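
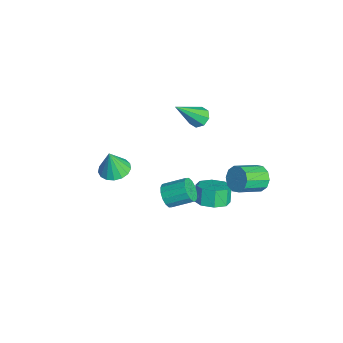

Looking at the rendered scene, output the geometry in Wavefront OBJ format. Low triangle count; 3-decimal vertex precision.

v -0.202 1.959 -4.059
v 0.256 1.26 -3.7
v -0.2 1.421 -2.803
v -0.658 2.121 -3.161
v 0.598 1.863 -3.635
v 0.141 2.024 -2.737
v 0.471 2.523 -3.818
v 0.014 2.684 -2.92
v -0.05 2.853 -4.142
v -0.507 3.014 -3.244
v -0.66 2.659 -4.417
v -1.116 2.82 -3.52
v -1.001 2.056 -4.483
v -1.458 2.217 -3.585
v -0.874 1.396 -4.3
v -1.331 1.557 -3.402
v -0.353 1.066 -3.976
v -0.81 1.227 -3.078
v 1.366 -3.228 1.731
v 1.944 -2.683 1.827
v 1.374 -3.472 3.069
v 1.621 -2.482 1.866
v 1.239 -2.451 1.873
v 0.886 -2.599 1.849
v 0.644 -2.89 1.797
v 0.567 -3.259 1.73
v 0.672 -3.621 1.664
v 0.937 -3.893 1.612
v 1.3 -4.013 1.588
v 1.678 -3.952 1.597
v 1.985 -3.726 1.636
v 2.149 -3.386 1.697
v 2.135 -3.01 1.766
v 0.941 -0.605 -1.616
v 1.149 -0.957 -1.047
v 1.447 0.173 -0.456
v 1.239 0.525 -1.024
v 1.446 -0.928 -1.253
v 1.744 0.203 -0.662
v 1.607 -0.812 -1.556
v 1.905 0.318 -0.965
v 1.59 -0.641 -1.875
v 1.888 0.49 -1.284
v 1.399 -0.46 -2.125
v 1.697 0.67 -1.533
v 1.085 -0.318 -2.237
v 1.383 0.812 -1.646
v 0.733 -0.253 -2.184
v 1.031 0.877 -1.593
v 0.436 -0.283 -1.978
v 0.734 0.848 -1.387
v 0.275 -0.398 -1.675
v 0.573 0.732 -1.084
v 0.292 -0.57 -1.356
v 0.59 0.561 -0.765
v 0.483 -0.75 -1.107
v 0.781 0.38 -0.515
v 0.797 -0.892 -0.994
v 1.095 0.238 -0.403
v -2.719 1.802 0.595
v -2.106 1.925 0.516
v -2.241 0.478 2.245
v -2.318 2.231 0.823
v -2.764 2.286 0.996
v -3.184 2.057 0.934
v -3.332 1.68 0.673
v -3.12 1.374 0.366
v -2.673 1.319 0.193
v -2.253 1.547 0.255
v 1.557 3.84 -0.488
v 2.176 3.819 -0.911
v 2.622 2.578 -0.196
v 2.003 2.6 0.228
v 2.269 4.07 -0.533
v 2.715 2.829 0.182
v 2.091 4.234 -0.138
v 2.537 2.993 0.577
v 1.709 4.247 0.124
v 2.155 3.007 0.839
v 1.268 4.105 0.152
v 1.715 2.864 0.867
v 0.938 3.862 -0.064
v 1.384 2.621 0.651
v 0.845 3.611 -0.442
v 1.291 2.37 0.273
v 1.023 3.447 -0.837
v 1.469 2.206 -0.122
v 1.405 3.433 -1.099
v 1.851 2.193 -0.384
v 1.845 3.576 -1.127
v 2.292 2.335 -0.412
f 2 1 5
f 2 5 3
f 3 5 6
f 3 6 4
f 5 1 7
f 5 7 6
f 6 7 8
f 6 8 4
f 7 1 9
f 7 9 8
f 8 9 10
f 8 10 4
f 9 1 11
f 9 11 10
f 10 11 12
f 10 12 4
f 11 1 13
f 11 13 12
f 12 13 14
f 12 14 4
f 13 1 15
f 13 15 14
f 14 15 16
f 14 16 4
f 15 1 17
f 15 17 16
f 16 17 18
f 16 18 4
f 17 1 2
f 17 2 18
f 18 2 3
f 18 3 4
f 20 19 22
f 20 22 21
f 22 19 23
f 22 23 21
f 23 19 24
f 23 24 21
f 24 19 25
f 24 25 21
f 25 19 26
f 25 26 21
f 26 19 27
f 26 27 21
f 27 19 28
f 27 28 21
f 28 19 29
f 28 29 21
f 29 19 30
f 29 30 21
f 30 19 31
f 30 31 21
f 31 19 32
f 31 32 21
f 32 19 33
f 32 33 21
f 33 19 20
f 33 20 21
f 35 34 38
f 35 38 36
f 36 38 39
f 36 39 37
f 38 34 40
f 38 40 39
f 39 40 41
f 39 41 37
f 40 34 42
f 40 42 41
f 41 42 43
f 41 43 37
f 42 34 44
f 42 44 43
f 43 44 45
f 43 45 37
f 44 34 46
f 44 46 45
f 45 46 47
f 45 47 37
f 46 34 48
f 46 48 47
f 47 48 49
f 47 49 37
f 48 34 50
f 48 50 49
f 49 50 51
f 49 51 37
f 50 34 52
f 50 52 51
f 51 52 53
f 51 53 37
f 52 34 54
f 52 54 53
f 53 54 55
f 53 55 37
f 54 34 56
f 54 56 55
f 55 56 57
f 55 57 37
f 56 34 58
f 56 58 57
f 57 58 59
f 57 59 37
f 58 34 35
f 58 35 59
f 59 35 36
f 59 36 37
f 61 60 63
f 61 63 62
f 63 60 64
f 63 64 62
f 64 60 65
f 64 65 62
f 65 60 66
f 65 66 62
f 66 60 67
f 66 67 62
f 67 60 68
f 67 68 62
f 68 60 69
f 68 69 62
f 69 60 61
f 69 61 62
f 71 70 74
f 71 74 72
f 72 74 75
f 72 75 73
f 74 70 76
f 74 76 75
f 75 76 77
f 75 77 73
f 76 70 78
f 76 78 77
f 77 78 79
f 77 79 73
f 78 70 80
f 78 80 79
f 79 80 81
f 79 81 73
f 80 70 82
f 80 82 81
f 81 82 83
f 81 83 73
f 82 70 84
f 82 84 83
f 83 84 85
f 83 85 73
f 84 70 86
f 84 86 85
f 85 86 87
f 85 87 73
f 86 70 88
f 86 88 87
f 87 88 89
f 87 89 73
f 88 70 90
f 88 90 89
f 89 90 91
f 89 91 73
f 90 70 71
f 90 71 91
f 91 71 72
f 91 72 73



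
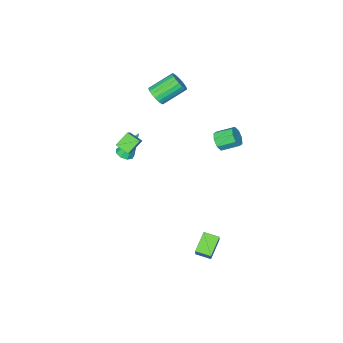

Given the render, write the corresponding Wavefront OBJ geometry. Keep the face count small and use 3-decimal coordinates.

v -2.736 -4.25 2.695
v -2.297 -4.075 3.197
v -3.604 -3.515 4.147
v -4.044 -3.69 3.645
v -2.311 -3.819 3.027
v -3.619 -3.26 3.977
v -2.41 -3.649 2.791
v -3.717 -3.09 3.741
v -2.573 -3.598 2.536
v -3.881 -3.039 3.486
v -2.769 -3.676 2.313
v -4.076 -3.117 3.262
v -2.958 -3.868 2.165
v -4.265 -3.308 3.115
v -3.103 -4.135 2.122
v -4.411 -3.576 3.072
v -3.176 -4.425 2.193
v -4.483 -3.865 3.143
v -3.161 -4.68 2.363
v -4.469 -4.121 3.313
v -3.063 -4.85 2.599
v -4.37 -4.291 3.549
v -2.899 -4.901 2.854
v -4.207 -4.342 3.804
v -2.704 -4.823 3.078
v -4.011 -4.264 4.027
v -2.515 -4.632 3.225
v -3.822 -4.072 4.175
v -2.369 -4.364 3.268
v -3.677 -3.805 4.218
v -0.312 2.638 -3.668
v 0.132 3.12 -2.724
v -0.775 3.402 -3.841
v -0.331 3.884 -2.896
v 0.711 3.096 -4.384
v 1.155 3.578 -3.439
v 0.248 3.86 -4.556
v 0.692 4.342 -3.612
v -3.517 0.243 1.166
v -3.063 0.339 1.635
v -3.769 1.093 2.164
v -4.223 0.997 1.694
v -3.011 0.659 1.248
v -3.717 1.413 1.776
v -3.256 0.735 0.812
v -3.961 1.489 1.341
v -3.654 0.523 0.584
v -4.359 1.277 1.112
v -3.971 0.147 0.696
v -4.677 0.901 1.225
v -4.023 -0.173 1.084
v -4.729 0.581 1.612
v -3.779 -0.249 1.519
v -4.484 0.505 2.048
v -3.381 -0.037 1.748
v -4.086 0.717 2.276
v -0.353 -4.199 -1.094
v -0.07 -4.651 -0.867
v -0.947 -3.641 0.754
v 0.17 -4.336 -0.884
v 0.166 -3.957 -1
v -0.081 -3.691 -1.16
v -0.455 -3.662 -1.289
v -0.781 -3.885 -1.327
v -0.907 -4.254 -1.256
v -0.773 -4.598 -1.109
v -0.443 -4.755 -0.955
v 2.363 -0.349 3.212
v 2.587 -1.099 3.545
v 1.596 -0.288 3.866
v 1.819 -1.037 4.199
v 2.881 0.057 3.781
v 3.104 -0.692 4.114
v 2.113 0.119 4.435
v 2.337 -0.631 4.768
f 2 1 5
f 2 5 3
f 3 5 6
f 3 6 4
f 5 1 7
f 5 7 6
f 6 7 8
f 6 8 4
f 7 1 9
f 7 9 8
f 8 9 10
f 8 10 4
f 9 1 11
f 9 11 10
f 10 11 12
f 10 12 4
f 11 1 13
f 11 13 12
f 12 13 14
f 12 14 4
f 13 1 15
f 13 15 14
f 14 15 16
f 14 16 4
f 15 1 17
f 15 17 16
f 16 17 18
f 16 18 4
f 17 1 19
f 17 19 18
f 18 19 20
f 18 20 4
f 19 1 21
f 19 21 20
f 20 21 22
f 20 22 4
f 21 1 23
f 21 23 22
f 22 23 24
f 22 24 4
f 23 1 25
f 23 25 24
f 24 25 26
f 24 26 4
f 25 1 27
f 25 27 26
f 26 27 28
f 26 28 4
f 27 1 29
f 27 29 28
f 28 29 30
f 28 30 4
f 29 1 2
f 29 2 30
f 30 2 3
f 30 3 4
f 32 34 31
f 35 32 31
f 31 34 33
f 33 35 31
f 32 38 34
f 36 32 35
f 36 38 32
f 34 38 33
f 37 35 33
f 33 38 37
f 37 36 35
f 38 36 37
f 40 39 43
f 40 43 41
f 41 43 44
f 41 44 42
f 43 39 45
f 43 45 44
f 44 45 46
f 44 46 42
f 45 39 47
f 45 47 46
f 46 47 48
f 46 48 42
f 47 39 49
f 47 49 48
f 48 49 50
f 48 50 42
f 49 39 51
f 49 51 50
f 50 51 52
f 50 52 42
f 51 39 53
f 51 53 52
f 52 53 54
f 52 54 42
f 53 39 55
f 53 55 54
f 54 55 56
f 54 56 42
f 55 39 40
f 55 40 56
f 56 40 41
f 56 41 42
f 58 57 60
f 58 60 59
f 60 57 61
f 60 61 59
f 61 57 62
f 61 62 59
f 62 57 63
f 62 63 59
f 63 57 64
f 63 64 59
f 64 57 65
f 64 65 59
f 65 57 66
f 65 66 59
f 66 57 67
f 66 67 59
f 67 57 58
f 67 58 59
f 69 71 68
f 72 69 68
f 68 71 70
f 70 72 68
f 69 75 71
f 73 69 72
f 73 75 69
f 71 75 70
f 74 72 70
f 70 75 74
f 74 73 72
f 75 73 74



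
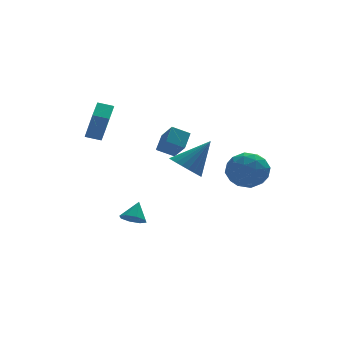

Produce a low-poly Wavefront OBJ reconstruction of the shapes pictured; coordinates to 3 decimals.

v -3.755 0.159 2.98
v -3.579 -0.77 4.72
v -3.239 1.174 3.471
v -3.064 0.245 5.21
v -2.976 -0.125 2.75
v -2.801 -1.054 4.489
v -2.461 0.89 3.24
v -2.285 -0.039 4.98
v 2.425 -3.28 1.069
v 3.093 -2.894 1.973
v 3.827 -4.486 0.547
v 4.495 -4.1 1.451
v 3.519 -4.743 1.666
v 2.652 -3.997 1.988
v 4.268 -3.383 0.532
v 3.401 -2.637 0.854
v 4.232 -2.957 1.64
v 3.769 -3.798 2.341
v 3.151 -3.582 0.179
v 2.688 -4.423 0.88
v 2.635 -2.981 1.567
v 4.285 -4.399 0.953
v 3.711 -4.777 1.08
v 4.104 -4.55 1.611
v 2.377 -3.629 1.576
v 2.769 -3.402 2.107
v 3.02 -4.489 1.927
v 4.151 -3.978 0.413
v 4.543 -3.751 0.944
v 2.816 -2.83 0.909
v 3.209 -2.603 1.44
v 3.9 -2.891 0.593
v 3.698 -2.791 1.902
v 4.522 -3.501 1.596
v 4.388 -3.079 1.056
v 3.879 -2.641 1.245
v 3.426 -3.285 2.315
v 4.25 -3.995 2.008
v 3.677 -4.372 2.134
v 3.167 -3.934 2.324
v 4.095 -3.323 2.119
v 2.67 -3.385 0.512
v 3.494 -4.095 0.205
v 3.753 -3.446 0.196
v 3.243 -3.008 0.386
v 2.398 -3.879 0.924
v 3.222 -4.589 0.618
v 3.041 -4.739 1.275
v 2.532 -4.301 1.464
v 2.825 -4.057 0.401
v 1.502 0.274 0.283
v 2.144 -0.369 -0.201
v 2.898 0.426 1.937
v 2.27 -0.013 -0.34
v 2.279 0.386 -0.384
v 2.169 0.768 -0.326
v 1.958 1.076 -0.176
v 1.678 1.261 0.044
v 1.37 1.296 0.301
v 1.083 1.175 0.554
v 0.859 0.918 0.767
v 0.733 0.562 0.906
v 0.724 0.163 0.95
v 0.834 -0.22 0.892
v 1.045 -0.527 0.742
v 1.326 -0.712 0.522
v 1.633 -0.747 0.265
v 1.921 -0.627 0.012
v -0.968 -4.612 3.931
v -0.463 -3.88 4.595
v -1.207 -3.694 3.101
v -0.702 -2.962 3.766
v -0.098 -4.798 3.474
v 0.407 -4.066 4.139
v -0.337 -3.88 2.645
v 0.168 -3.148 3.309
v -1.643 -1.059 -2.489
v -1.189 -0.733 -2.943
v -1.157 -0.461 -1.571
v -1.658 -0.453 -2.877
v -2.119 -0.527 -2.584
v -2.301 -0.914 -2.236
v -2.098 -1.385 -2.036
v -1.628 -1.666 -2.102
v -1.168 -1.591 -2.395
v -0.986 -1.205 -2.743
f 2 4 1
f 5 2 1
f 1 4 3
f 3 5 1
f 2 8 4
f 6 2 5
f 6 8 2
f 4 8 3
f 7 5 3
f 3 8 7
f 7 6 5
f 8 6 7
f 9 46 25
f 46 20 49
f 25 49 14
f 46 49 25
f 9 25 21
f 25 14 26
f 21 26 10
f 25 26 21
f 9 21 30
f 21 10 31
f 30 31 16
f 21 31 30
f 9 30 42
f 30 16 45
f 42 45 19
f 30 45 42
f 9 42 46
f 42 19 50
f 46 50 20
f 42 50 46
f 10 26 37
f 26 14 40
f 37 40 18
f 26 40 37
f 14 49 27
f 49 20 48
f 27 48 13
f 49 48 27
f 20 50 47
f 50 19 43
f 47 43 11
f 50 43 47
f 19 45 44
f 45 16 32
f 44 32 15
f 45 32 44
f 16 31 36
f 31 10 33
f 36 33 17
f 31 33 36
f 12 38 24
f 38 18 39
f 24 39 13
f 38 39 24
f 12 24 22
f 24 13 23
f 22 23 11
f 24 23 22
f 12 22 29
f 22 11 28
f 29 28 15
f 22 28 29
f 12 29 34
f 29 15 35
f 34 35 17
f 29 35 34
f 12 34 38
f 34 17 41
f 38 41 18
f 34 41 38
f 13 39 27
f 39 18 40
f 27 40 14
f 39 40 27
f 11 23 47
f 23 13 48
f 47 48 20
f 23 48 47
f 15 28 44
f 28 11 43
f 44 43 19
f 28 43 44
f 17 35 36
f 35 15 32
f 36 32 16
f 35 32 36
f 18 41 37
f 41 17 33
f 37 33 10
f 41 33 37
f 52 51 54
f 52 54 53
f 54 51 55
f 54 55 53
f 55 51 56
f 55 56 53
f 56 51 57
f 56 57 53
f 57 51 58
f 57 58 53
f 58 51 59
f 58 59 53
f 59 51 60
f 59 60 53
f 60 51 61
f 60 61 53
f 61 51 62
f 61 62 53
f 62 51 63
f 62 63 53
f 63 51 64
f 63 64 53
f 64 51 65
f 64 65 53
f 65 51 66
f 65 66 53
f 66 51 67
f 66 67 53
f 67 51 68
f 67 68 53
f 68 51 52
f 68 52 53
f 70 72 69
f 73 70 69
f 69 72 71
f 71 73 69
f 70 76 72
f 74 70 73
f 74 76 70
f 72 76 71
f 75 73 71
f 71 76 75
f 75 74 73
f 76 74 75
f 78 77 80
f 78 80 79
f 80 77 81
f 80 81 79
f 81 77 82
f 81 82 79
f 82 77 83
f 82 83 79
f 83 77 84
f 83 84 79
f 84 77 85
f 84 85 79
f 85 77 86
f 85 86 79
f 86 77 78
f 86 78 79



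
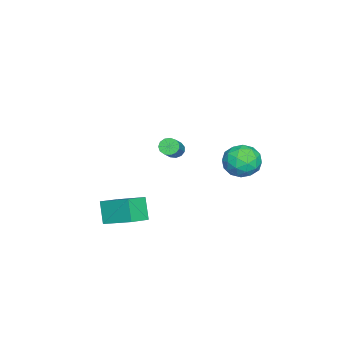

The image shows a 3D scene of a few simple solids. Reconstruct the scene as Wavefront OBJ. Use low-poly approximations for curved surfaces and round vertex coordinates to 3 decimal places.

v -3.949 4.097 -1.541
v -3.42 3.39 -0.715
v -4.5 2.51 -2.545
v -3.971 1.803 -1.719
v -4.966 2.429 -1.433
v -4.626 3.409 -0.812
v -3.294 2.491 -2.448
v -2.954 3.471 -1.827
v -3.016 2.397 -1.275
v -4.049 2.359 -0.647
v -3.871 3.541 -2.613
v -4.904 3.503 -1.985
v -3.636 3.882 -1.04
v -4.284 2.018 -2.22
v -4.868 2.385 -2.052
v -4.558 1.97 -1.566
v -4.345 3.894 -1.097
v -4.034 3.478 -0.611
v -4.943 2.914 -1.033
v -3.886 2.422 -2.649
v -3.575 2.006 -2.163
v -3.362 3.93 -1.694
v -3.052 3.515 -1.208
v -2.977 2.986 -2.227
v -3.088 2.884 -0.883
v -3.412 1.951 -1.473
v -3.014 2.355 -1.902
v -2.814 2.931 -1.537
v -3.695 2.861 -0.514
v -4.019 1.929 -1.105
v -4.604 2.296 -0.937
v -4.404 2.873 -0.572
v -3.458 2.278 -0.844
v -3.901 3.971 -2.155
v -4.225 3.039 -2.746
v -3.516 3.027 -2.688
v -3.316 3.604 -2.323
v -4.508 3.949 -1.787
v -4.832 3.016 -2.377
v -5.106 2.969 -1.723
v -4.906 3.545 -1.358
v -4.462 3.622 -2.416
v 0.583 -3.911 -3.463
v 1.079 -2.097 -2.623
v -0.673 -3.335 -3.965
v -0.177 -1.521 -3.125
v 1.297 -3.499 -4.775
v 1.793 -1.685 -3.935
v 0.041 -2.923 -5.277
v 0.537 -1.109 -4.437
v 2.044 0.845 2.427
v 2.295 0.435 2.14
v 3.647 0.544 3.166
v 3.396 0.955 3.453
v 2.379 0.705 2.001
v 3.731 0.815 3.026
v 2.357 1.02 1.997
v 3.708 1.129 3.022
v 2.235 1.279 2.129
v 3.587 1.389 3.155
v 2.053 1.401 2.357
v 3.405 1.51 3.382
v 1.868 1.346 2.606
v 3.22 1.455 3.632
v 1.739 1.132 2.799
v 3.091 1.241 3.824
v 1.707 0.827 2.874
v 3.058 0.936 3.899
v 1.782 0.528 2.807
v 3.133 0.637 3.832
v 1.94 0.33 2.619
v 3.292 0.439 3.645
v 2.131 0.295 2.371
v 3.483 0.404 3.396
f 1 38 17
f 38 12 41
f 17 41 6
f 38 41 17
f 1 17 13
f 17 6 18
f 13 18 2
f 17 18 13
f 1 13 22
f 13 2 23
f 22 23 8
f 13 23 22
f 1 22 34
f 22 8 37
f 34 37 11
f 22 37 34
f 1 34 38
f 34 11 42
f 38 42 12
f 34 42 38
f 2 18 29
f 18 6 32
f 29 32 10
f 18 32 29
f 6 41 19
f 41 12 40
f 19 40 5
f 41 40 19
f 12 42 39
f 42 11 35
f 39 35 3
f 42 35 39
f 11 37 36
f 37 8 24
f 36 24 7
f 37 24 36
f 8 23 28
f 23 2 25
f 28 25 9
f 23 25 28
f 4 30 16
f 30 10 31
f 16 31 5
f 30 31 16
f 4 16 14
f 16 5 15
f 14 15 3
f 16 15 14
f 4 14 21
f 14 3 20
f 21 20 7
f 14 20 21
f 4 21 26
f 21 7 27
f 26 27 9
f 21 27 26
f 4 26 30
f 26 9 33
f 30 33 10
f 26 33 30
f 5 31 19
f 31 10 32
f 19 32 6
f 31 32 19
f 3 15 39
f 15 5 40
f 39 40 12
f 15 40 39
f 7 20 36
f 20 3 35
f 36 35 11
f 20 35 36
f 9 27 28
f 27 7 24
f 28 24 8
f 27 24 28
f 10 33 29
f 33 9 25
f 29 25 2
f 33 25 29
f 44 46 43
f 47 44 43
f 43 46 45
f 45 47 43
f 44 50 46
f 48 44 47
f 48 50 44
f 46 50 45
f 49 47 45
f 45 50 49
f 49 48 47
f 50 48 49
f 52 51 55
f 52 55 53
f 53 55 56
f 53 56 54
f 55 51 57
f 55 57 56
f 56 57 58
f 56 58 54
f 57 51 59
f 57 59 58
f 58 59 60
f 58 60 54
f 59 51 61
f 59 61 60
f 60 61 62
f 60 62 54
f 61 51 63
f 61 63 62
f 62 63 64
f 62 64 54
f 63 51 65
f 63 65 64
f 64 65 66
f 64 66 54
f 65 51 67
f 65 67 66
f 66 67 68
f 66 68 54
f 67 51 69
f 67 69 68
f 68 69 70
f 68 70 54
f 69 51 71
f 69 71 70
f 70 71 72
f 70 72 54
f 71 51 73
f 71 73 72
f 72 73 74
f 72 74 54
f 73 51 52
f 73 52 74
f 74 52 53
f 74 53 54



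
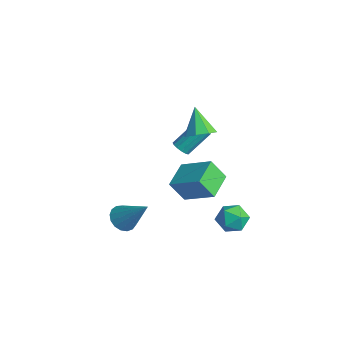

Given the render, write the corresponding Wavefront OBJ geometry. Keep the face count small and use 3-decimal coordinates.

v 1.638 3.815 -2.861
v 2.269 4.342 -2.51
v 2.551 3.418 -3.91
v 3.182 3.945 -3.559
v 2.923 3.208 -3.125
v 2.359 3.453 -2.477
v 2.461 4.307 -3.943
v 1.897 4.552 -3.295
v 2.778 4.646 -3.179
v 3.064 3.966 -2.673
v 1.756 3.794 -3.747
v 2.042 3.114 -3.241
v 1.394 2.675 2.806
v 2.034 2.749 3.297
v 0.426 2.905 4.034
v 1.857 3.291 3.055
v 1.408 3.473 2.668
v 0.951 3.187 2.361
v 0.754 2.601 2.315
v 0.931 2.058 2.557
v 1.38 1.877 2.945
v 1.836 2.163 3.251
v -1.767 3.375 -0.747
v -1.575 3.703 -1.101
v -1.48 4.893 0.052
v -1.673 4.565 0.407
v -1.866 3.734 -1.109
v -1.771 4.924 0.044
v -2.126 3.651 -1.002
v -2.031 4.842 0.151
v -2.272 3.481 -0.814
v -2.177 4.671 0.339
v -2.258 3.277 -0.605
v -2.163 4.467 0.549
v -2.088 3.104 -0.44
v -1.993 4.294 0.713
v -1.816 3.017 -0.373
v -1.722 4.207 0.78
v -1.529 3.044 -0.424
v -1.434 4.234 0.729
v -1.318 3.176 -0.578
v -1.223 4.366 0.575
v -1.249 3.371 -0.785
v -1.154 4.561 0.368
v -1.345 3.568 -0.98
v -1.25 4.758 0.173
v -1.224 2.427 -2.744
v 0.235 3.283 -1.774
v -2.166 3.632 -2.39
v -0.707 4.488 -1.42
v -0.833 3.072 -3.9
v 0.626 3.928 -2.93
v -1.775 4.277 -3.546
v -0.316 5.133 -2.576
v -0.243 -0.628 -3.325
v 0.382 -0.751 -3.774
v 1.003 0.048 -1.775
v 0.286 -0.399 -3.85
v 0.068 -0.099 -3.806
v -0.221 0.08 -3.651
v -0.515 0.097 -3.422
v -0.747 -0.052 -3.17
v -0.863 -0.333 -2.954
v -0.838 -0.682 -2.823
v -0.676 -1.018 -2.806
v -0.415 -1.265 -2.909
v -0.115 -1.365 -3.106
v 0.156 -1.297 -3.354
v 0.335 -1.075 -3.595
f 1 12 6
f 1 6 2
f 1 2 8
f 1 8 11
f 1 11 12
f 2 6 10
f 6 12 5
f 12 11 3
f 11 8 7
f 8 2 9
f 4 10 5
f 4 5 3
f 4 3 7
f 4 7 9
f 4 9 10
f 5 10 6
f 3 5 12
f 7 3 11
f 9 7 8
f 10 9 2
f 14 13 16
f 14 16 15
f 16 13 17
f 16 17 15
f 17 13 18
f 17 18 15
f 18 13 19
f 18 19 15
f 19 13 20
f 19 20 15
f 20 13 21
f 20 21 15
f 21 13 22
f 21 22 15
f 22 13 14
f 22 14 15
f 24 23 27
f 24 27 25
f 25 27 28
f 25 28 26
f 27 23 29
f 27 29 28
f 28 29 30
f 28 30 26
f 29 23 31
f 29 31 30
f 30 31 32
f 30 32 26
f 31 23 33
f 31 33 32
f 32 33 34
f 32 34 26
f 33 23 35
f 33 35 34
f 34 35 36
f 34 36 26
f 35 23 37
f 35 37 36
f 36 37 38
f 36 38 26
f 37 23 39
f 37 39 38
f 38 39 40
f 38 40 26
f 39 23 41
f 39 41 40
f 40 41 42
f 40 42 26
f 41 23 43
f 41 43 42
f 42 43 44
f 42 44 26
f 43 23 45
f 43 45 44
f 44 45 46
f 44 46 26
f 45 23 24
f 45 24 46
f 46 24 25
f 46 25 26
f 48 50 47
f 51 48 47
f 47 50 49
f 49 51 47
f 48 54 50
f 52 48 51
f 52 54 48
f 50 54 49
f 53 51 49
f 49 54 53
f 53 52 51
f 54 52 53
f 56 55 58
f 56 58 57
f 58 55 59
f 58 59 57
f 59 55 60
f 59 60 57
f 60 55 61
f 60 61 57
f 61 55 62
f 61 62 57
f 62 55 63
f 62 63 57
f 63 55 64
f 63 64 57
f 64 55 65
f 64 65 57
f 65 55 66
f 65 66 57
f 66 55 67
f 66 67 57
f 67 55 68
f 67 68 57
f 68 55 69
f 68 69 57
f 69 55 56
f 69 56 57



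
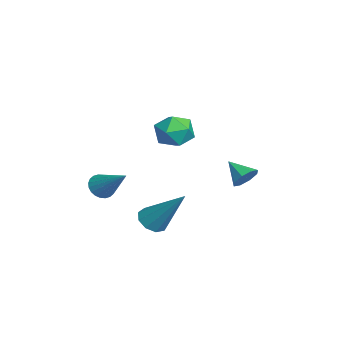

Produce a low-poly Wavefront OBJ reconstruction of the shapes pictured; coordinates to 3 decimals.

v -1.792 3.4 -2.653
v -1.346 3.175 -2.321
v -2.508 2.84 -2.067
v -1.512 3.568 -2.149
v -1.843 3.861 -2.273
v -2.144 3.885 -2.619
v -2.239 3.624 -2.984
v -2.073 3.232 -3.156
v -1.742 2.938 -3.032
v -1.441 2.915 -2.686
v -2.768 1.121 -0.395
v -2.342 1.355 0.317
v -1.838 0.105 -0.617
v -1.412 0.339 0.095
v -2.192 -0.023 0.159
v -2.766 0.605 0.296
v -1.414 0.855 -0.596
v -1.988 1.483 -0.459
v -1.505 1.191 0.192
v -1.986 0.649 0.659
v -2.194 0.811 -0.959
v -2.675 0.269 -0.492
v 0.193 -0.351 -3.615
v 0.753 -0.664 -3.714
v 1.087 0.731 -1.985
v 0.743 -0.291 -3.956
v 0.475 0.054 -4.038
v 0.075 0.21 -3.922
v -0.27 0.104 -3.662
v -0.398 -0.215 -3.38
v -0.25 -0.598 -3.208
v 0.106 -0.864 -3.226
v 0.502 -0.89 -3.426
v -4.194 -1.846 -3.962
v -3.738 -1.95 -4.354
v -3.066 -0.994 -2.878
v -3.82 -1.741 -4.432
v -3.959 -1.548 -4.44
v -4.134 -1.4 -4.374
v -4.318 -1.32 -4.246
v -4.482 -1.32 -4.074
v -4.603 -1.4 -3.885
v -4.662 -1.548 -3.708
v -4.649 -1.741 -3.57
v -4.567 -1.95 -3.491
v -4.428 -2.144 -3.484
v -4.253 -2.291 -3.549
v -4.069 -2.371 -3.678
v -3.905 -2.371 -3.849
v -3.784 -2.291 -4.038
v -3.725 -2.143 -4.215
f 2 1 4
f 2 4 3
f 4 1 5
f 4 5 3
f 5 1 6
f 5 6 3
f 6 1 7
f 6 7 3
f 7 1 8
f 7 8 3
f 8 1 9
f 8 9 3
f 9 1 10
f 9 10 3
f 10 1 2
f 10 2 3
f 11 22 16
f 11 16 12
f 11 12 18
f 11 18 21
f 11 21 22
f 12 16 20
f 16 22 15
f 22 21 13
f 21 18 17
f 18 12 19
f 14 20 15
f 14 15 13
f 14 13 17
f 14 17 19
f 14 19 20
f 15 20 16
f 13 15 22
f 17 13 21
f 19 17 18
f 20 19 12
f 24 23 26
f 24 26 25
f 26 23 27
f 26 27 25
f 27 23 28
f 27 28 25
f 28 23 29
f 28 29 25
f 29 23 30
f 29 30 25
f 30 23 31
f 30 31 25
f 31 23 32
f 31 32 25
f 32 23 33
f 32 33 25
f 33 23 24
f 33 24 25
f 35 34 37
f 35 37 36
f 37 34 38
f 37 38 36
f 38 34 39
f 38 39 36
f 39 34 40
f 39 40 36
f 40 34 41
f 40 41 36
f 41 34 42
f 41 42 36
f 42 34 43
f 42 43 36
f 43 34 44
f 43 44 36
f 44 34 45
f 44 45 36
f 45 34 46
f 45 46 36
f 46 34 47
f 46 47 36
f 47 34 48
f 47 48 36
f 48 34 49
f 48 49 36
f 49 34 50
f 49 50 36
f 50 34 51
f 50 51 36
f 51 34 35
f 51 35 36



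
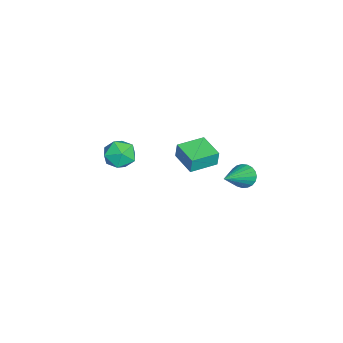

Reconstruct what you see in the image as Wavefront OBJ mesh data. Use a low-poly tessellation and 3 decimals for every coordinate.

v 2.26 3.688 1.362
v 2.519 3.445 0.878
v 3.9 3.012 2.578
v 2.614 3.675 0.878
v 2.648 3.908 0.961
v 2.615 4.103 1.114
v 2.521 4.226 1.309
v 2.382 4.256 1.514
v 2.221 4.187 1.692
v 2.068 4.033 1.814
v 1.947 3.819 1.857
v 1.881 3.582 1.815
v 1.88 3.364 1.694
v 1.945 3.201 1.516
v 2.065 3.123 1.312
v 2.218 3.143 1.116
v 2.379 3.256 0.963
v -2.844 -2.245 -1.338
v -2.262 -1.663 -1.049
v -1.858 -2.817 -2.171
v -1.276 -2.235 -1.882
v -1.572 -2.858 -1.348
v -2.182 -2.505 -0.833
v -1.938 -1.975 -2.387
v -2.548 -1.622 -1.872
v -1.702 -1.496 -1.697
v -1.476 -2.042 -1.055
v -2.644 -2.438 -2.165
v -2.418 -2.984 -1.523
v -1.218 1.573 -0.033
v -1.184 1.652 0.762
v -0.173 2.353 -0.154
v -0.139 2.431 0.641
v -0.401 0.489 0.039
v -0.367 0.567 0.834
v 0.644 1.268 -0.082
v 0.678 1.347 0.713
f 2 1 4
f 2 4 3
f 4 1 5
f 4 5 3
f 5 1 6
f 5 6 3
f 6 1 7
f 6 7 3
f 7 1 8
f 7 8 3
f 8 1 9
f 8 9 3
f 9 1 10
f 9 10 3
f 10 1 11
f 10 11 3
f 11 1 12
f 11 12 3
f 12 1 13
f 12 13 3
f 13 1 14
f 13 14 3
f 14 1 15
f 14 15 3
f 15 1 16
f 15 16 3
f 16 1 17
f 16 17 3
f 17 1 2
f 17 2 3
f 18 29 23
f 18 23 19
f 18 19 25
f 18 25 28
f 18 28 29
f 19 23 27
f 23 29 22
f 29 28 20
f 28 25 24
f 25 19 26
f 21 27 22
f 21 22 20
f 21 20 24
f 21 24 26
f 21 26 27
f 22 27 23
f 20 22 29
f 24 20 28
f 26 24 25
f 27 26 19
f 31 33 30
f 34 31 30
f 30 33 32
f 32 34 30
f 31 37 33
f 35 31 34
f 35 37 31
f 33 37 32
f 36 34 32
f 32 37 36
f 36 35 34
f 37 35 36



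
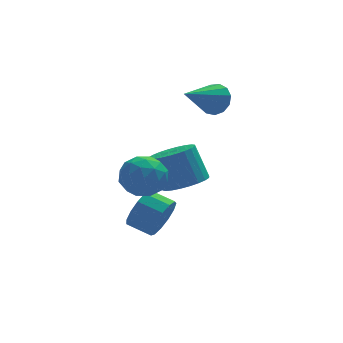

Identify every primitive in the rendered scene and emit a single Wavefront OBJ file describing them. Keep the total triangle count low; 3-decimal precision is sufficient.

v 0.205 2.77 2.777
v 0.772 2.277 3.174
v -1.385 1.75 3.783
v 0.705 2.658 3.455
v 0.48 3.075 3.522
v 0.167 3.396 3.352
v -0.134 3.517 2.999
v -0.327 3.402 2.577
v -0.351 3.086 2.218
v -0.199 2.669 2.036
v 0.082 2.285 2.09
v 0.402 2.055 2.362
v 0.659 2.052 2.766
v -4.681 -1.51 0.878
v -3.693 -1.504 0.459
v -4.147 -2.596 2.121
v -3.159 -2.59 1.702
v -3.546 -1.709 2.176
v -3.876 -1.038 1.407
v -3.964 -3.062 1.173
v -4.294 -2.391 0.404
v -3.25 -2.463 0.641
v -2.992 -1.627 1.261
v -4.848 -2.473 1.319
v -4.59 -1.637 1.939
v -4.234 -1.411 0.559
v -3.606 -2.689 2.021
v -3.834 -2.171 2.299
v -3.253 -2.167 2.053
v -4.341 -1.137 1.117
v -3.761 -1.134 0.87
v -3.675 -1.255 1.88
v -4.079 -2.966 1.71
v -3.499 -2.963 1.463
v -4.587 -1.933 0.527
v -4.006 -1.929 0.281
v -4.165 -2.845 0.7
v -3.393 -1.972 0.42
v -3.079 -2.61 1.151
v -3.552 -2.888 0.84
v -3.746 -2.493 0.388
v -3.241 -1.48 0.785
v -2.928 -2.119 1.516
v -3.155 -1.601 1.794
v -3.349 -1.206 1.342
v -2.981 -2.044 0.892
v -4.912 -1.981 1.064
v -4.599 -2.62 1.795
v -4.491 -2.894 1.238
v -4.685 -2.499 0.786
v -4.761 -1.49 1.429
v -4.447 -2.128 2.16
v -4.094 -1.607 2.192
v -4.288 -1.212 1.74
v -4.859 -2.056 1.688
v -2.789 -0.609 -2.183
v -2.278 -0.436 -1.328
v -3.161 0.263 -0.943
v -3.671 0.089 -1.797
v -2.119 -0.032 -1.696
v -3.001 0.667 -1.31
v -2.171 0.189 -2.217
v -3.054 0.888 -1.832
v -2.42 0.156 -2.728
v -3.303 0.855 -2.343
v -2.786 -0.119 -3.066
v -3.669 0.579 -2.681
v -3.153 -0.551 -3.123
v -4.035 0.148 -2.738
v -3.404 -1.001 -2.882
v -4.286 -0.302 -2.496
v -3.459 -1.327 -2.418
v -4.342 -0.628 -2.033
v -3.302 -1.425 -1.88
v -4.185 -0.726 -1.495
v -2.982 -1.264 -1.438
v -3.865 -0.565 -1.053
v -2.6 -0.895 -1.232
v -3.483 -0.196 -0.847
v -1.327 1.593 -1.517
v -0.405 1.262 -1.112
v -0.872 1.935 0.502
v -1.793 2.267 0.097
v -0.304 1.642 -1.241
v -0.771 2.315 0.373
v -0.359 2.014 -1.413
v -0.826 2.688 0.201
v -0.562 2.322 -1.6
v -1.029 2.996 0.014
v -0.88 2.52 -1.774
v -1.347 3.193 -0.161
v -1.267 2.576 -1.91
v -1.734 3.249 -0.296
v -1.663 2.483 -1.985
v -2.13 3.156 -0.371
v -2.008 2.254 -1.99
v -2.474 2.927 -0.376
v -2.248 1.925 -1.922
v -2.715 2.598 -0.308
v -2.349 1.545 -1.793
v -2.816 2.218 -0.179
v -2.294 1.172 -1.621
v -2.761 1.846 -0.007
v -2.091 0.864 -1.434
v -2.558 1.538 0.18
v -1.773 0.667 -1.259
v -2.24 1.34 0.354
v -1.386 0.611 -1.124
v -1.853 1.284 0.49
v -0.99 0.704 -1.049
v -1.457 1.377 0.565
v -0.646 0.933 -1.044
v -1.112 1.606 0.57
f 2 1 4
f 2 4 3
f 4 1 5
f 4 5 3
f 5 1 6
f 5 6 3
f 6 1 7
f 6 7 3
f 7 1 8
f 7 8 3
f 8 1 9
f 8 9 3
f 9 1 10
f 9 10 3
f 10 1 11
f 10 11 3
f 11 1 12
f 11 12 3
f 12 1 13
f 12 13 3
f 13 1 2
f 13 2 3
f 14 51 30
f 51 25 54
f 30 54 19
f 51 54 30
f 14 30 26
f 30 19 31
f 26 31 15
f 30 31 26
f 14 26 35
f 26 15 36
f 35 36 21
f 26 36 35
f 14 35 47
f 35 21 50
f 47 50 24
f 35 50 47
f 14 47 51
f 47 24 55
f 51 55 25
f 47 55 51
f 15 31 42
f 31 19 45
f 42 45 23
f 31 45 42
f 19 54 32
f 54 25 53
f 32 53 18
f 54 53 32
f 25 55 52
f 55 24 48
f 52 48 16
f 55 48 52
f 24 50 49
f 50 21 37
f 49 37 20
f 50 37 49
f 21 36 41
f 36 15 38
f 41 38 22
f 36 38 41
f 17 43 29
f 43 23 44
f 29 44 18
f 43 44 29
f 17 29 27
f 29 18 28
f 27 28 16
f 29 28 27
f 17 27 34
f 27 16 33
f 34 33 20
f 27 33 34
f 17 34 39
f 34 20 40
f 39 40 22
f 34 40 39
f 17 39 43
f 39 22 46
f 43 46 23
f 39 46 43
f 18 44 32
f 44 23 45
f 32 45 19
f 44 45 32
f 16 28 52
f 28 18 53
f 52 53 25
f 28 53 52
f 20 33 49
f 33 16 48
f 49 48 24
f 33 48 49
f 22 40 41
f 40 20 37
f 41 37 21
f 40 37 41
f 23 46 42
f 46 22 38
f 42 38 15
f 46 38 42
f 57 56 60
f 57 60 58
f 58 60 61
f 58 61 59
f 60 56 62
f 60 62 61
f 61 62 63
f 61 63 59
f 62 56 64
f 62 64 63
f 63 64 65
f 63 65 59
f 64 56 66
f 64 66 65
f 65 66 67
f 65 67 59
f 66 56 68
f 66 68 67
f 67 68 69
f 67 69 59
f 68 56 70
f 68 70 69
f 69 70 71
f 69 71 59
f 70 56 72
f 70 72 71
f 71 72 73
f 71 73 59
f 72 56 74
f 72 74 73
f 73 74 75
f 73 75 59
f 74 56 76
f 74 76 75
f 75 76 77
f 75 77 59
f 76 56 78
f 76 78 77
f 77 78 79
f 77 79 59
f 78 56 57
f 78 57 79
f 79 57 58
f 79 58 59
f 81 80 84
f 81 84 82
f 82 84 85
f 82 85 83
f 84 80 86
f 84 86 85
f 85 86 87
f 85 87 83
f 86 80 88
f 86 88 87
f 87 88 89
f 87 89 83
f 88 80 90
f 88 90 89
f 89 90 91
f 89 91 83
f 90 80 92
f 90 92 91
f 91 92 93
f 91 93 83
f 92 80 94
f 92 94 93
f 93 94 95
f 93 95 83
f 94 80 96
f 94 96 95
f 95 96 97
f 95 97 83
f 96 80 98
f 96 98 97
f 97 98 99
f 97 99 83
f 98 80 100
f 98 100 99
f 99 100 101
f 99 101 83
f 100 80 102
f 100 102 101
f 101 102 103
f 101 103 83
f 102 80 104
f 102 104 103
f 103 104 105
f 103 105 83
f 104 80 106
f 104 106 105
f 105 106 107
f 105 107 83
f 106 80 108
f 106 108 107
f 107 108 109
f 107 109 83
f 108 80 110
f 108 110 109
f 109 110 111
f 109 111 83
f 110 80 112
f 110 112 111
f 111 112 113
f 111 113 83
f 112 80 81
f 112 81 113
f 113 81 82
f 113 82 83



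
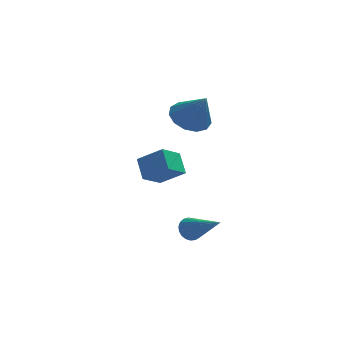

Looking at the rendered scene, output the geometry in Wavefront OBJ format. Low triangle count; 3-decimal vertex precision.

v -0.628 0.744 -2.098
v -0.274 0.666 -2.564
v 0.468 -0.584 -1.042
v -0.163 0.851 -2.446
v -0.133 1.017 -2.268
v -0.189 1.136 -2.061
v -0.32 1.187 -1.86
v -0.505 1.162 -1.701
v -0.71 1.064 -1.61
v -0.902 0.911 -1.603
v -1.046 0.729 -1.682
v -1.118 0.55 -1.834
v -1.105 0.404 -2.03
v -1.01 0.317 -2.239
v -0.848 0.304 -2.423
v -0.649 0.367 -2.551
v -0.446 0.495 -2.601
v -1.817 1.152 0.369
v -2.541 0.449 0.96
v -2.014 1.96 1.089
v -2.738 1.257 1.68
v -0.822 0.743 1.1
v -1.546 0.04 1.691
v -1.019 1.551 1.82
v -1.743 0.848 2.411
v -0.457 3.945 2.814
v 0.057 4.731 3.014
v 0.157 3.195 4.186
v -0.42 4.794 3.261
v -0.909 4.587 3.366
v -1.254 4.176 3.296
v -1.346 3.692 3.073
v -1.155 3.289 2.767
v -0.743 3.093 2.476
v -0.24 3.168 2.293
v 0.194 3.49 2.274
v 0.422 3.956 2.427
v 0.371 4.419 2.703
f 2 1 4
f 2 4 3
f 4 1 5
f 4 5 3
f 5 1 6
f 5 6 3
f 6 1 7
f 6 7 3
f 7 1 8
f 7 8 3
f 8 1 9
f 8 9 3
f 9 1 10
f 9 10 3
f 10 1 11
f 10 11 3
f 11 1 12
f 11 12 3
f 12 1 13
f 12 13 3
f 13 1 14
f 13 14 3
f 14 1 15
f 14 15 3
f 15 1 16
f 15 16 3
f 16 1 17
f 16 17 3
f 17 1 2
f 17 2 3
f 19 21 18
f 22 19 18
f 18 21 20
f 20 22 18
f 19 25 21
f 23 19 22
f 23 25 19
f 21 25 20
f 24 22 20
f 20 25 24
f 24 23 22
f 25 23 24
f 27 26 29
f 27 29 28
f 29 26 30
f 29 30 28
f 30 26 31
f 30 31 28
f 31 26 32
f 31 32 28
f 32 26 33
f 32 33 28
f 33 26 34
f 33 34 28
f 34 26 35
f 34 35 28
f 35 26 36
f 35 36 28
f 36 26 37
f 36 37 28
f 37 26 38
f 37 38 28
f 38 26 27
f 38 27 28



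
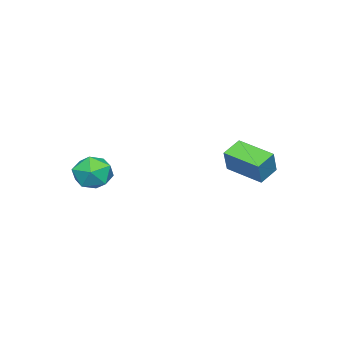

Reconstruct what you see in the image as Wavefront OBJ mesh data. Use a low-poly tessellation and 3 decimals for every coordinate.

v 0.407 -1.603 -0.042
v 1.283 -2.038 -0.188
v -0.303 -2.742 -0.912
v 0.573 -3.177 -1.058
v 0.163 -3.179 -0.158
v 0.602 -2.476 0.379
v 0.378 -2.304 -1.479
v 0.817 -1.601 -0.942
v 1.265 -2.471 -1.076
v 1.132 -3.012 -0.26
v -0.152 -1.768 -0.84
v -0.285 -2.309 -0.024
v -4.815 1.909 -0.717
v -4.21 2.033 0.438
v -4.479 3.66 -1.081
v -3.874 3.784 0.074
v -3.886 1.636 -1.174
v -3.281 1.76 -0.019
v -3.55 3.387 -1.538
v -2.945 3.511 -0.383
f 1 12 6
f 1 6 2
f 1 2 8
f 1 8 11
f 1 11 12
f 2 6 10
f 6 12 5
f 12 11 3
f 11 8 7
f 8 2 9
f 4 10 5
f 4 5 3
f 4 3 7
f 4 7 9
f 4 9 10
f 5 10 6
f 3 5 12
f 7 3 11
f 9 7 8
f 10 9 2
f 14 16 13
f 17 14 13
f 13 16 15
f 15 17 13
f 14 20 16
f 18 14 17
f 18 20 14
f 16 20 15
f 19 17 15
f 15 20 19
f 19 18 17
f 20 18 19



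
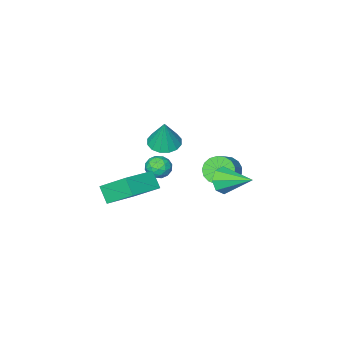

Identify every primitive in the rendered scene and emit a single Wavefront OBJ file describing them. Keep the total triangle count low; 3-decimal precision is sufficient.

v -0.493 -2.934 -1.807
v -0.191 -2.701 -1.154
v -0.329 -4.099 -1.466
v -0.027 -3.866 -0.813
v -0.765 -3.762 -0.946
v -0.866 -3.042 -1.157
v 0.346 -3.758 -1.463
v 0.245 -3.038 -1.674
v 0.328 -3.209 -0.941
v -0.358 -3.212 -0.622
v -0.162 -3.588 -1.998
v -0.848 -3.591 -1.679
v -0.356 -2.715 -1.511
v -0.164 -4.085 -1.109
v -0.597 -4.024 -1.188
v -0.42 -3.887 -0.804
v -0.753 -2.916 -1.513
v -0.575 -2.779 -1.129
v -0.913 -3.403 -1.006
v 0.055 -4.021 -1.491
v 0.233 -3.884 -1.107
v -0.1 -2.913 -1.816
v 0.077 -2.776 -1.432
v 0.393 -3.397 -1.614
v 0.127 -2.877 -1.001
v 0.223 -3.561 -0.801
v 0.442 -3.498 -1.183
v 0.382 -3.075 -1.307
v -0.277 -2.878 -0.814
v -0.181 -3.563 -0.613
v -0.614 -3.503 -0.692
v -0.674 -3.079 -0.816
v 0.028 -3.177 -0.689
v -0.339 -3.237 -2.007
v -0.243 -3.922 -1.806
v 0.154 -3.721 -1.804
v 0.094 -3.297 -1.928
v -0.743 -3.239 -1.819
v -0.647 -3.923 -1.619
v -0.902 -3.725 -1.313
v -0.962 -3.302 -1.437
v -0.548 -3.623 -1.931
v 0.482 -1.882 1.838
v 1.295 -2.213 1.779
v 0.758 -1.498 3.502
v 1.339 -1.773 1.67
v 1.153 -1.362 1.606
v 0.787 -1.09 1.605
v 0.34 -1.031 1.665
v -0.07 -1.199 1.772
v -0.332 -1.55 1.897
v -0.375 -1.991 2.006
v -0.19 -2.402 2.07
v 0.176 -2.673 2.071
v 0.623 -2.733 2.011
v 1.033 -2.565 1.904
v -0.993 1.032 -0.014
v -0.712 1.439 -0.693
v -1.467 2.708 0.794
v -1.334 1.285 -0.739
v -1.757 0.983 -0.36
v -1.733 0.71 0.221
v -1.275 0.625 0.665
v -0.653 0.779 0.711
v -0.23 1.081 0.332
v -0.254 1.354 -0.249
v -2.877 -1.148 -1.393
v -2.337 -1.821 -1.506
v -1.344 -1.166 -0.66
v -1.883 -0.492 -0.547
v -2.241 -1.563 -1.818
v -1.248 -0.908 -0.972
v -2.291 -1.209 -2.033
v -1.297 -0.554 -1.188
v -2.475 -0.842 -2.101
v -1.481 -0.187 -1.256
v -2.751 -0.545 -2.008
v -1.757 0.11 -1.162
v -3.056 -0.386 -1.773
v -2.062 0.269 -0.927
v -3.32 -0.401 -1.451
v -2.326 0.254 -0.605
v -3.482 -0.587 -1.116
v -2.488 0.068 -0.27
v -3.506 -0.902 -0.844
v -2.512 -0.247 0.002
v -3.385 -1.273 -0.698
v -2.392 -0.618 0.147
v -3.149 -1.615 -0.711
v -2.155 -0.96 0.134
v -2.85 -1.85 -0.881
v -1.856 -1.195 -0.035
v -2.557 -1.924 -1.167
v -1.563 -1.269 -0.322
v 2.897 -1.147 -0.768
v 2.81 -1.878 0.036
v 2.282 0.184 0.378
v 2.194 -0.548 1.181
v 4.806 -0.752 -0.201
v 4.718 -1.484 0.602
v 4.19 0.578 0.944
v 4.103 -0.153 1.748
f 1 38 17
f 38 12 41
f 17 41 6
f 38 41 17
f 1 17 13
f 17 6 18
f 13 18 2
f 17 18 13
f 1 13 22
f 13 2 23
f 22 23 8
f 13 23 22
f 1 22 34
f 22 8 37
f 34 37 11
f 22 37 34
f 1 34 38
f 34 11 42
f 38 42 12
f 34 42 38
f 2 18 29
f 18 6 32
f 29 32 10
f 18 32 29
f 6 41 19
f 41 12 40
f 19 40 5
f 41 40 19
f 12 42 39
f 42 11 35
f 39 35 3
f 42 35 39
f 11 37 36
f 37 8 24
f 36 24 7
f 37 24 36
f 8 23 28
f 23 2 25
f 28 25 9
f 23 25 28
f 4 30 16
f 30 10 31
f 16 31 5
f 30 31 16
f 4 16 14
f 16 5 15
f 14 15 3
f 16 15 14
f 4 14 21
f 14 3 20
f 21 20 7
f 14 20 21
f 4 21 26
f 21 7 27
f 26 27 9
f 21 27 26
f 4 26 30
f 26 9 33
f 30 33 10
f 26 33 30
f 5 31 19
f 31 10 32
f 19 32 6
f 31 32 19
f 3 15 39
f 15 5 40
f 39 40 12
f 15 40 39
f 7 20 36
f 20 3 35
f 36 35 11
f 20 35 36
f 9 27 28
f 27 7 24
f 28 24 8
f 27 24 28
f 10 33 29
f 33 9 25
f 29 25 2
f 33 25 29
f 44 43 46
f 44 46 45
f 46 43 47
f 46 47 45
f 47 43 48
f 47 48 45
f 48 43 49
f 48 49 45
f 49 43 50
f 49 50 45
f 50 43 51
f 50 51 45
f 51 43 52
f 51 52 45
f 52 43 53
f 52 53 45
f 53 43 54
f 53 54 45
f 54 43 55
f 54 55 45
f 55 43 56
f 55 56 45
f 56 43 44
f 56 44 45
f 58 57 60
f 58 60 59
f 60 57 61
f 60 61 59
f 61 57 62
f 61 62 59
f 62 57 63
f 62 63 59
f 63 57 64
f 63 64 59
f 64 57 65
f 64 65 59
f 65 57 66
f 65 66 59
f 66 57 58
f 66 58 59
f 68 67 71
f 68 71 69
f 69 71 72
f 69 72 70
f 71 67 73
f 71 73 72
f 72 73 74
f 72 74 70
f 73 67 75
f 73 75 74
f 74 75 76
f 74 76 70
f 75 67 77
f 75 77 76
f 76 77 78
f 76 78 70
f 77 67 79
f 77 79 78
f 78 79 80
f 78 80 70
f 79 67 81
f 79 81 80
f 80 81 82
f 80 82 70
f 81 67 83
f 81 83 82
f 82 83 84
f 82 84 70
f 83 67 85
f 83 85 84
f 84 85 86
f 84 86 70
f 85 67 87
f 85 87 86
f 86 87 88
f 86 88 70
f 87 67 89
f 87 89 88
f 88 89 90
f 88 90 70
f 89 67 91
f 89 91 90
f 90 91 92
f 90 92 70
f 91 67 93
f 91 93 92
f 92 93 94
f 92 94 70
f 93 67 68
f 93 68 94
f 94 68 69
f 94 69 70
f 96 98 95
f 99 96 95
f 95 98 97
f 97 99 95
f 96 102 98
f 100 96 99
f 100 102 96
f 98 102 97
f 101 99 97
f 97 102 101
f 101 100 99
f 102 100 101



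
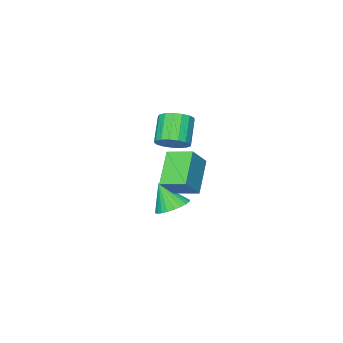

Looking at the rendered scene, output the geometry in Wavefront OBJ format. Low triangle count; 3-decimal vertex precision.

v 0.054 -0.268 -2.338
v -0.793 -0.832 -1.319
v -0.3 0.594 -2.155
v -1.147 0.03 -1.136
v 0.807 -0.11 -1.624
v -0.04 -0.674 -0.605
v 0.453 0.752 -1.441
v -0.394 0.188 -0.422
v 0.16 -0.179 -0.018
v 0.541 0.082 0.366
v -0.04 -0.36 1.242
v -0.42 -0.621 0.858
v 0.335 0.279 0.329
v -0.246 -0.164 1.205
v 0.089 0.371 0.212
v -0.492 -0.072 1.088
v -0.141 0.337 0.043
v -0.721 -0.106 0.919
v -0.301 0.185 -0.14
v -0.882 -0.258 0.736
v -0.356 -0.051 -0.295
v -0.937 -0.493 0.58
v -0.293 -0.315 -0.387
v -0.873 -0.758 0.489
v -0.126 -0.549 -0.394
v -0.706 -0.991 0.482
v 0.107 -0.698 -0.315
v -0.473 -1.14 0.561
v 0.352 -0.727 -0.168
v -0.229 -1.17 0.708
v 0.553 -0.632 0.014
v -0.028 -1.074 0.89
v 0.664 -0.432 0.188
v 0.083 -0.874 1.064
v 0.659 -0.175 0.315
v 0.079 -0.617 1.191
v -1.348 -1.805 -3.975
v -0.715 -1.671 -4.033
v -1.152 -2.295 -2.965
v -0.799 -1.463 -3.916
v -0.967 -1.306 -3.808
v -1.193 -1.226 -3.725
v -1.442 -1.234 -3.68
v -1.677 -1.329 -3.681
v -1.863 -1.496 -3.726
v -1.969 -1.711 -3.809
v -1.981 -1.94 -3.918
v -1.897 -2.148 -4.035
v -1.729 -2.304 -4.143
v -1.503 -2.385 -4.226
v -1.254 -2.377 -4.27
v -1.018 -2.282 -4.27
v -0.833 -2.114 -4.225
v -0.727 -1.9 -4.142
f 2 4 1
f 5 2 1
f 1 4 3
f 3 5 1
f 2 8 4
f 6 2 5
f 6 8 2
f 4 8 3
f 7 5 3
f 3 8 7
f 7 6 5
f 8 6 7
f 10 9 13
f 10 13 11
f 11 13 14
f 11 14 12
f 13 9 15
f 13 15 14
f 14 15 16
f 14 16 12
f 15 9 17
f 15 17 16
f 16 17 18
f 16 18 12
f 17 9 19
f 17 19 18
f 18 19 20
f 18 20 12
f 19 9 21
f 19 21 20
f 20 21 22
f 20 22 12
f 21 9 23
f 21 23 22
f 22 23 24
f 22 24 12
f 23 9 25
f 23 25 24
f 24 25 26
f 24 26 12
f 25 9 27
f 25 27 26
f 26 27 28
f 26 28 12
f 27 9 29
f 27 29 28
f 28 29 30
f 28 30 12
f 29 9 31
f 29 31 30
f 30 31 32
f 30 32 12
f 31 9 33
f 31 33 32
f 32 33 34
f 32 34 12
f 33 9 35
f 33 35 34
f 34 35 36
f 34 36 12
f 35 9 10
f 35 10 36
f 36 10 11
f 36 11 12
f 38 37 40
f 38 40 39
f 40 37 41
f 40 41 39
f 41 37 42
f 41 42 39
f 42 37 43
f 42 43 39
f 43 37 44
f 43 44 39
f 44 37 45
f 44 45 39
f 45 37 46
f 45 46 39
f 46 37 47
f 46 47 39
f 47 37 48
f 47 48 39
f 48 37 49
f 48 49 39
f 49 37 50
f 49 50 39
f 50 37 51
f 50 51 39
f 51 37 52
f 51 52 39
f 52 37 53
f 52 53 39
f 53 37 54
f 53 54 39
f 54 37 38
f 54 38 39



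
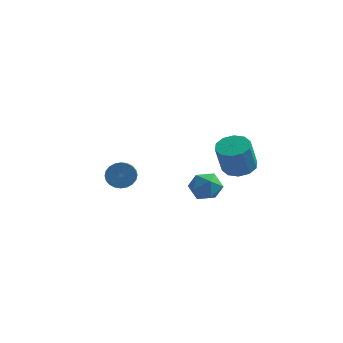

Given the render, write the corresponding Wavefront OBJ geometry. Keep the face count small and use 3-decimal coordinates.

v 2.8 1.474 1.203
v 3.422 1.072 0.549
v 1.558 0.908 0.371
v 2.18 0.506 -0.283
v 2.124 0.142 0.634
v 2.892 0.492 1.148
v 2.088 1.488 -0.228
v 2.856 1.838 0.286
v 2.982 1.081 -0.336
v 3.004 0.249 0.197
v 1.976 1.731 0.723
v 1.998 0.899 1.256
v -3.015 3.501 -0.936
v -2.584 3.266 -1.642
v -2.314 2.404 -1.19
v -2.745 2.639 -0.484
v -2.346 3.43 -1.472
v -2.076 2.568 -1.019
v -2.21 3.605 -1.22
v -1.94 2.743 -0.768
v -2.197 3.764 -0.924
v -1.926 2.902 -0.472
v -2.308 3.883 -0.631
v -2.037 3.021 -0.179
v -2.527 3.944 -0.384
v -2.256 3.082 0.068
v -2.82 3.937 -0.221
v -2.549 3.076 0.231
v -3.143 3.864 -0.167
v -2.872 3.002 0.285
v -3.446 3.736 -0.23
v -3.176 2.874 0.222
v -3.684 3.572 -0.401
v -3.414 2.71 0.052
v -3.82 3.397 -0.652
v -3.55 2.535 -0.2
v -3.834 3.238 -0.948
v -3.563 2.376 -0.496
v -3.723 3.119 -1.241
v -3.452 2.257 -0.789
v -3.504 3.058 -1.488
v -3.233 2.196 -1.036
v -3.211 3.064 -1.651
v -2.94 2.203 -1.199
v -2.888 3.138 -1.705
v -2.617 2.276 -1.253
v 3.989 2.034 1.676
v 4.696 1.414 1.542
v 4.498 0.806 3.309
v 3.791 1.426 3.444
v 4.929 1.915 1.74
v 4.732 1.307 3.508
v 4.803 2.461 1.914
v 4.606 1.853 3.682
v 4.366 2.845 1.997
v 4.169 2.236 3.765
v 3.785 2.918 1.958
v 3.588 2.31 3.725
v 3.282 2.654 1.811
v 3.084 2.046 3.578
v 3.048 2.153 1.612
v 2.851 1.545 3.38
v 3.174 1.607 1.438
v 2.977 0.999 3.206
v 3.611 1.224 1.355
v 3.414 0.615 3.123
v 4.192 1.15 1.395
v 3.995 0.542 3.162
f 1 12 6
f 1 6 2
f 1 2 8
f 1 8 11
f 1 11 12
f 2 6 10
f 6 12 5
f 12 11 3
f 11 8 7
f 8 2 9
f 4 10 5
f 4 5 3
f 4 3 7
f 4 7 9
f 4 9 10
f 5 10 6
f 3 5 12
f 7 3 11
f 9 7 8
f 10 9 2
f 14 13 17
f 14 17 15
f 15 17 18
f 15 18 16
f 17 13 19
f 17 19 18
f 18 19 20
f 18 20 16
f 19 13 21
f 19 21 20
f 20 21 22
f 20 22 16
f 21 13 23
f 21 23 22
f 22 23 24
f 22 24 16
f 23 13 25
f 23 25 24
f 24 25 26
f 24 26 16
f 25 13 27
f 25 27 26
f 26 27 28
f 26 28 16
f 27 13 29
f 27 29 28
f 28 29 30
f 28 30 16
f 29 13 31
f 29 31 30
f 30 31 32
f 30 32 16
f 31 13 33
f 31 33 32
f 32 33 34
f 32 34 16
f 33 13 35
f 33 35 34
f 34 35 36
f 34 36 16
f 35 13 37
f 35 37 36
f 36 37 38
f 36 38 16
f 37 13 39
f 37 39 38
f 38 39 40
f 38 40 16
f 39 13 41
f 39 41 40
f 40 41 42
f 40 42 16
f 41 13 43
f 41 43 42
f 42 43 44
f 42 44 16
f 43 13 45
f 43 45 44
f 44 45 46
f 44 46 16
f 45 13 14
f 45 14 46
f 46 14 15
f 46 15 16
f 48 47 51
f 48 51 49
f 49 51 52
f 49 52 50
f 51 47 53
f 51 53 52
f 52 53 54
f 52 54 50
f 53 47 55
f 53 55 54
f 54 55 56
f 54 56 50
f 55 47 57
f 55 57 56
f 56 57 58
f 56 58 50
f 57 47 59
f 57 59 58
f 58 59 60
f 58 60 50
f 59 47 61
f 59 61 60
f 60 61 62
f 60 62 50
f 61 47 63
f 61 63 62
f 62 63 64
f 62 64 50
f 63 47 65
f 63 65 64
f 64 65 66
f 64 66 50
f 65 47 67
f 65 67 66
f 66 67 68
f 66 68 50
f 67 47 48
f 67 48 68
f 68 48 49
f 68 49 50



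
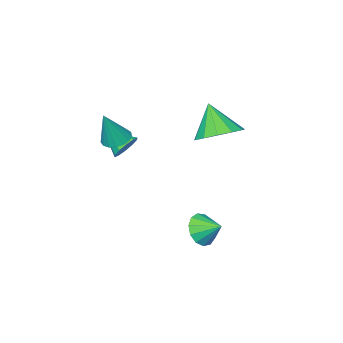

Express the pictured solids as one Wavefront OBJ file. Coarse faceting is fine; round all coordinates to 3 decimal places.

v 1.97 -2.141 0.977
v 2.235 -1.727 1.432
v 2.35 -3.139 1.663
v 1.843 -1.802 1.541
v 1.499 -2.006 1.434
v 1.335 -2.262 1.153
v 1.413 -2.471 0.805
v 1.704 -2.554 0.522
v 2.096 -2.479 0.413
v 2.44 -2.275 0.52
v 2.605 -2.019 0.801
v 2.526 -1.81 1.15
v 2.913 -1.494 2.11
v 3.42 -1.843 1.9
v 3.547 -1.466 3.59
v 3.509 -1.549 1.856
v 3.462 -1.241 1.87
v 3.29 -0.992 1.94
v 3.031 -0.858 2.048
v 2.745 -0.869 2.17
v 2.498 -1.024 2.279
v 2.346 -1.286 2.349
v 2.324 -1.596 2.364
v 2.437 -1.883 2.321
v 2.659 -2.08 2.23
v 2.94 -2.143 2.111
v 3.214 -2.058 1.992
v 1.051 1.617 -2.379
v 1.385 1.338 -1.684
v 0.749 2.443 -1.901
v 1.714 1.582 -1.898
v 1.832 1.837 -2.265
v 1.702 2.022 -2.668
v 1.365 2.079 -2.979
v 0.929 1.99 -3.099
v 0.53 1.782 -2.991
v 0.297 1.522 -2.688
v 0.303 1.292 -2.287
v 0.547 1.166 -1.916
v 0.95 1.183 -1.691
v -0.842 0.317 1.813
v 0.155 0.571 2.071
v -0.978 -0.557 3.207
v -0.193 0.997 2.304
v -0.747 1.207 2.381
v -1.331 1.134 2.278
v -1.759 0.802 2.028
v -1.897 0.316 1.709
v -1.699 -0.17 1.424
v -1.229 -0.502 1.262
v -0.636 -0.573 1.276
v -0.109 -0.362 1.46
v 0.186 0.065 1.756
f 2 1 4
f 2 4 3
f 4 1 5
f 4 5 3
f 5 1 6
f 5 6 3
f 6 1 7
f 6 7 3
f 7 1 8
f 7 8 3
f 8 1 9
f 8 9 3
f 9 1 10
f 9 10 3
f 10 1 11
f 10 11 3
f 11 1 12
f 11 12 3
f 12 1 2
f 12 2 3
f 14 13 16
f 14 16 15
f 16 13 17
f 16 17 15
f 17 13 18
f 17 18 15
f 18 13 19
f 18 19 15
f 19 13 20
f 19 20 15
f 20 13 21
f 20 21 15
f 21 13 22
f 21 22 15
f 22 13 23
f 22 23 15
f 23 13 24
f 23 24 15
f 24 13 25
f 24 25 15
f 25 13 26
f 25 26 15
f 26 13 27
f 26 27 15
f 27 13 14
f 27 14 15
f 29 28 31
f 29 31 30
f 31 28 32
f 31 32 30
f 32 28 33
f 32 33 30
f 33 28 34
f 33 34 30
f 34 28 35
f 34 35 30
f 35 28 36
f 35 36 30
f 36 28 37
f 36 37 30
f 37 28 38
f 37 38 30
f 38 28 39
f 38 39 30
f 39 28 40
f 39 40 30
f 40 28 29
f 40 29 30
f 42 41 44
f 42 44 43
f 44 41 45
f 44 45 43
f 45 41 46
f 45 46 43
f 46 41 47
f 46 47 43
f 47 41 48
f 47 48 43
f 48 41 49
f 48 49 43
f 49 41 50
f 49 50 43
f 50 41 51
f 50 51 43
f 51 41 52
f 51 52 43
f 52 41 53
f 52 53 43
f 53 41 42
f 53 42 43



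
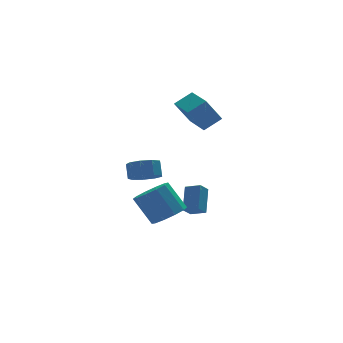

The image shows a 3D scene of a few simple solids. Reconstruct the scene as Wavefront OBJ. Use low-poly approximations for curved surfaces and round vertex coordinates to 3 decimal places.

v 0.705 -0.837 -3.76
v 1.332 0.259 -2.549
v 1.305 -0.557 -4.324
v 1.932 0.54 -3.113
v 1.328 -1.54 -3.447
v 1.955 -0.443 -2.236
v 1.928 -1.259 -4.011
v 2.555 -0.163 -2.8
v -1.359 -3.704 -2.453
v -0.424 -3.886 -1.945
v -1.105 -2.959 -0.358
v -2.041 -2.776 -0.867
v -0.375 -3.303 -2.265
v -1.056 -2.375 -0.678
v -0.701 -2.872 -2.657
v -1.382 -1.945 -1.07
v -1.279 -2.759 -2.971
v -1.96 -1.832 -1.384
v -1.888 -3.007 -3.087
v -2.569 -2.08 -1.501
v -2.295 -3.521 -2.962
v -2.976 -2.594 -1.375
v -2.344 -4.105 -2.642
v -3.025 -3.177 -1.055
v -2.018 -4.535 -2.25
v -2.699 -3.608 -0.663
v -1.44 -4.648 -1.936
v -2.121 -3.721 -0.349
v -0.831 -4.4 -1.819
v -1.512 -3.473 -0.233
v -1.337 -0.436 -0.993
v -0.386 -0.517 -1.09
v -0.251 0.055 -0.244
v -1.203 0.136 -0.147
v -0.6 0.012 -1.414
v -0.465 0.584 -0.568
v -1.16 0.332 -1.541
v -1.025 0.904 -0.695
v -1.802 0.292 -1.412
v -1.667 0.864 -0.566
v -2.227 -0.088 -1.086
v -2.092 0.484 -0.241
v -2.236 -0.632 -0.717
v -2.101 -0.059 0.128
v -1.824 -1.083 -0.477
v -1.69 -0.511 0.368
v -1.185 -1.232 -0.479
v -1.05 -0.66 0.367
v -0.617 -1.009 -0.72
v -0.482 -0.436 0.125
v 0.652 -1.588 3.999
v 1.721 -1.6 4.685
v 0.717 0.36 3.933
v 1.786 0.348 4.619
v 1.574 -1.668 2.561
v 2.643 -1.68 3.247
v 1.639 0.28 2.495
v 2.708 0.268 3.181
f 2 4 1
f 5 2 1
f 1 4 3
f 3 5 1
f 2 8 4
f 6 2 5
f 6 8 2
f 4 8 3
f 7 5 3
f 3 8 7
f 7 6 5
f 8 6 7
f 10 9 13
f 10 13 11
f 11 13 14
f 11 14 12
f 13 9 15
f 13 15 14
f 14 15 16
f 14 16 12
f 15 9 17
f 15 17 16
f 16 17 18
f 16 18 12
f 17 9 19
f 17 19 18
f 18 19 20
f 18 20 12
f 19 9 21
f 19 21 20
f 20 21 22
f 20 22 12
f 21 9 23
f 21 23 22
f 22 23 24
f 22 24 12
f 23 9 25
f 23 25 24
f 24 25 26
f 24 26 12
f 25 9 27
f 25 27 26
f 26 27 28
f 26 28 12
f 27 9 29
f 27 29 28
f 28 29 30
f 28 30 12
f 29 9 10
f 29 10 30
f 30 10 11
f 30 11 12
f 32 31 35
f 32 35 33
f 33 35 36
f 33 36 34
f 35 31 37
f 35 37 36
f 36 37 38
f 36 38 34
f 37 31 39
f 37 39 38
f 38 39 40
f 38 40 34
f 39 31 41
f 39 41 40
f 40 41 42
f 40 42 34
f 41 31 43
f 41 43 42
f 42 43 44
f 42 44 34
f 43 31 45
f 43 45 44
f 44 45 46
f 44 46 34
f 45 31 47
f 45 47 46
f 46 47 48
f 46 48 34
f 47 31 49
f 47 49 48
f 48 49 50
f 48 50 34
f 49 31 32
f 49 32 50
f 50 32 33
f 50 33 34
f 52 54 51
f 55 52 51
f 51 54 53
f 53 55 51
f 52 58 54
f 56 52 55
f 56 58 52
f 54 58 53
f 57 55 53
f 53 58 57
f 57 56 55
f 58 56 57



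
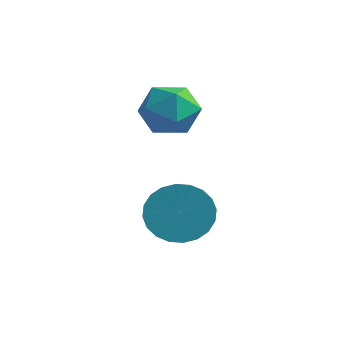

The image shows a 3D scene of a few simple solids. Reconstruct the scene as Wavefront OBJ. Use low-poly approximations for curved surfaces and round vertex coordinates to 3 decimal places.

v -0.565 -0.493 -3.762
v 0.077 -0.338 -4.178
v 0.586 -1.091 -3.674
v -0.055 -1.247 -3.258
v 0.114 -0.153 -3.939
v 0.624 -0.906 -3.435
v 0.049 -0.019 -3.673
v 0.558 -0.773 -3.169
v -0.111 0.042 -3.421
v 0.399 -0.712 -2.917
v -0.339 0.021 -3.221
v 0.171 -0.732 -2.717
v -0.602 -0.077 -3.103
v -0.092 -0.831 -2.599
v -0.859 -0.239 -3.085
v -0.349 -0.993 -2.582
v -1.071 -0.44 -3.171
v -0.561 -1.194 -2.667
v -1.206 -0.649 -3.346
v -0.697 -1.402 -2.842
v -1.244 -0.834 -3.585
v -0.734 -1.587 -3.081
v -1.178 -0.967 -3.851
v -0.669 -1.721 -3.347
v -1.019 -1.028 -4.103
v -0.509 -1.782 -3.599
v -0.791 -1.008 -4.303
v -0.281 -1.761 -3.799
v -0.528 -0.909 -4.421
v -0.018 -1.663 -3.917
v -0.271 -0.747 -4.438
v 0.239 -1.501 -3.935
v -0.059 -0.546 -4.353
v 0.451 -1.3 -3.849
v -2.406 1.371 -2.387
v -1.936 1.883 -1.993
v -2.244 0.497 -1.447
v -1.774 1.009 -1.053
v -2.556 1.156 -1.121
v -2.657 1.696 -1.701
v -1.523 0.684 -1.739
v -1.624 1.224 -2.319
v -1.391 1.458 -1.592
v -2.029 1.75 -1.21
v -2.151 0.63 -2.23
v -2.789 0.922 -1.848
f 2 1 5
f 2 5 3
f 3 5 6
f 3 6 4
f 5 1 7
f 5 7 6
f 6 7 8
f 6 8 4
f 7 1 9
f 7 9 8
f 8 9 10
f 8 10 4
f 9 1 11
f 9 11 10
f 10 11 12
f 10 12 4
f 11 1 13
f 11 13 12
f 12 13 14
f 12 14 4
f 13 1 15
f 13 15 14
f 14 15 16
f 14 16 4
f 15 1 17
f 15 17 16
f 16 17 18
f 16 18 4
f 17 1 19
f 17 19 18
f 18 19 20
f 18 20 4
f 19 1 21
f 19 21 20
f 20 21 22
f 20 22 4
f 21 1 23
f 21 23 22
f 22 23 24
f 22 24 4
f 23 1 25
f 23 25 24
f 24 25 26
f 24 26 4
f 25 1 27
f 25 27 26
f 26 27 28
f 26 28 4
f 27 1 29
f 27 29 28
f 28 29 30
f 28 30 4
f 29 1 31
f 29 31 30
f 30 31 32
f 30 32 4
f 31 1 33
f 31 33 32
f 32 33 34
f 32 34 4
f 33 1 2
f 33 2 34
f 34 2 3
f 34 3 4
f 35 46 40
f 35 40 36
f 35 36 42
f 35 42 45
f 35 45 46
f 36 40 44
f 40 46 39
f 46 45 37
f 45 42 41
f 42 36 43
f 38 44 39
f 38 39 37
f 38 37 41
f 38 41 43
f 38 43 44
f 39 44 40
f 37 39 46
f 41 37 45
f 43 41 42
f 44 43 36



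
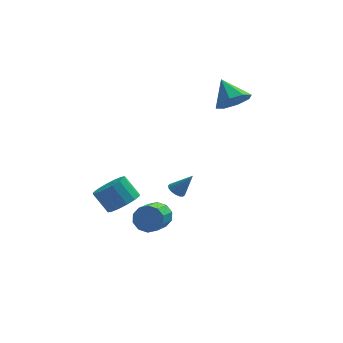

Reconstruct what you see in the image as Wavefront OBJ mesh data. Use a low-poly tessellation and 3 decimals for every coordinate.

v -2.878 1.094 -3.241
v -2.328 0.502 -2.586
v -3.092 1.054 -1.445
v -3.642 1.646 -2.099
v -2.051 0.962 -2.624
v -2.815 1.515 -1.482
v -1.996 1.458 -2.827
v -2.76 2.01 -1.686
v -2.177 1.856 -3.141
v -2.941 2.408 -2
v -2.546 2.049 -3.481
v -3.31 2.602 -2.34
v -3.004 1.987 -3.758
v -3.768 2.54 -2.617
v -3.428 1.686 -3.895
v -4.192 2.238 -2.754
v -3.705 1.225 -3.858
v -4.469 1.778 -2.716
v -3.76 0.73 -3.654
v -4.524 1.282 -2.513
v -3.579 0.332 -3.34
v -4.343 0.884 -2.199
v -3.21 0.138 -3
v -3.974 0.691 -1.859
v -2.752 0.2 -2.723
v -3.516 0.753 -1.582
v -1.371 -2.523 -1.786
v -0.867 -2.403 -1.113
v -1.425 -3.717 -0.46
v -1.929 -3.837 -1.134
v -1.324 -2.162 -1.018
v -1.882 -3.476 -0.366
v -1.799 -2.059 -1.217
v -2.357 -3.373 -0.565
v -2.11 -2.133 -1.634
v -2.669 -3.447 -0.981
v -2.14 -2.356 -2.108
v -2.698 -3.67 -1.456
v -1.875 -2.643 -2.46
v -2.433 -3.957 -1.807
v -1.418 -2.884 -2.554
v -1.976 -4.198 -1.902
v -0.943 -2.987 -2.355
v -1.501 -4.301 -1.703
v -0.631 -2.913 -1.939
v -1.19 -4.227 -1.286
v -0.602 -2.69 -1.464
v -1.16 -4.004 -0.812
v 3.247 3.321 3.09
v 4.219 3.346 3.561
v 2.693 4.539 4.17
v 4.159 3.877 2.93
v 3.565 4.082 2.394
v 2.785 3.841 2.265
v 2.276 3.295 2.619
v 2.336 2.764 3.25
v 2.93 2.559 3.787
v 3.71 2.8 3.916
v 0.072 2.422 -3.254
v 0.392 2.036 -3.524
v 0.948 2.318 -2.066
v 0.513 2.296 -3.591
v 0.517 2.59 -3.568
v 0.401 2.839 -3.46
v 0.197 2.976 -3.298
v -0.041 2.965 -3.123
v -0.249 2.809 -2.984
v -0.37 2.548 -2.917
v -0.374 2.254 -2.94
v -0.258 2.005 -3.047
v -0.053 1.868 -3.21
v 0.184 1.879 -3.385
f 2 1 5
f 2 5 3
f 3 5 6
f 3 6 4
f 5 1 7
f 5 7 6
f 6 7 8
f 6 8 4
f 7 1 9
f 7 9 8
f 8 9 10
f 8 10 4
f 9 1 11
f 9 11 10
f 10 11 12
f 10 12 4
f 11 1 13
f 11 13 12
f 12 13 14
f 12 14 4
f 13 1 15
f 13 15 14
f 14 15 16
f 14 16 4
f 15 1 17
f 15 17 16
f 16 17 18
f 16 18 4
f 17 1 19
f 17 19 18
f 18 19 20
f 18 20 4
f 19 1 21
f 19 21 20
f 20 21 22
f 20 22 4
f 21 1 23
f 21 23 22
f 22 23 24
f 22 24 4
f 23 1 25
f 23 25 24
f 24 25 26
f 24 26 4
f 25 1 2
f 25 2 26
f 26 2 3
f 26 3 4
f 28 27 31
f 28 31 29
f 29 31 32
f 29 32 30
f 31 27 33
f 31 33 32
f 32 33 34
f 32 34 30
f 33 27 35
f 33 35 34
f 34 35 36
f 34 36 30
f 35 27 37
f 35 37 36
f 36 37 38
f 36 38 30
f 37 27 39
f 37 39 38
f 38 39 40
f 38 40 30
f 39 27 41
f 39 41 40
f 40 41 42
f 40 42 30
f 41 27 43
f 41 43 42
f 42 43 44
f 42 44 30
f 43 27 45
f 43 45 44
f 44 45 46
f 44 46 30
f 45 27 47
f 45 47 46
f 46 47 48
f 46 48 30
f 47 27 28
f 47 28 48
f 48 28 29
f 48 29 30
f 50 49 52
f 50 52 51
f 52 49 53
f 52 53 51
f 53 49 54
f 53 54 51
f 54 49 55
f 54 55 51
f 55 49 56
f 55 56 51
f 56 49 57
f 56 57 51
f 57 49 58
f 57 58 51
f 58 49 50
f 58 50 51
f 60 59 62
f 60 62 61
f 62 59 63
f 62 63 61
f 63 59 64
f 63 64 61
f 64 59 65
f 64 65 61
f 65 59 66
f 65 66 61
f 66 59 67
f 66 67 61
f 67 59 68
f 67 68 61
f 68 59 69
f 68 69 61
f 69 59 70
f 69 70 61
f 70 59 71
f 70 71 61
f 71 59 72
f 71 72 61
f 72 59 60
f 72 60 61



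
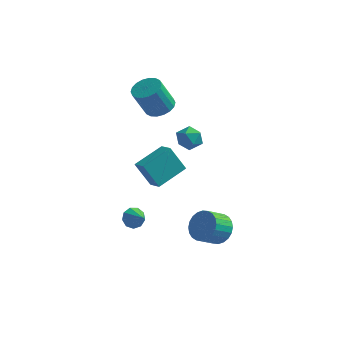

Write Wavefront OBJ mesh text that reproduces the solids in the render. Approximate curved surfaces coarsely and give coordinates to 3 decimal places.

v -0.279 1.028 1.639
v 0.214 0.889 1.054
v 0.126 -0.009 2.226
v 0.619 -0.148 1.641
v 0.737 0.458 2.115
v 0.487 1.099 1.751
v -0.147 -0.219 1.529
v -0.397 0.422 1.165
v 0.296 0.118 0.986
v 0.843 0.537 1.348
v -0.503 0.343 1.932
v 0.044 0.762 2.294
v -0.963 -2.776 1.276
v -0.15 -1.288 1.879
v -1.63 -2.275 0.938
v -0.817 -0.787 1.541
v -0.183 -2.653 -0.081
v 0.63 -1.165 0.522
v -0.85 -2.152 -0.419
v -0.037 -0.664 0.184
v 2.355 -1.098 -3.565
v 3.001 -0.995 -2.904
v 2.452 -1.839 -2.235
v 1.805 -1.942 -2.895
v 2.754 -0.751 -2.8
v 2.204 -1.595 -2.13
v 2.446 -0.56 -2.812
v 1.896 -1.404 -2.142
v 2.124 -0.45 -2.938
v 1.574 -1.295 -2.269
v 1.837 -0.44 -3.16
v 1.287 -1.284 -2.491
v 1.629 -0.529 -3.444
v 1.079 -1.374 -2.774
v 1.531 -0.705 -3.746
v 0.982 -1.55 -3.076
v 1.559 -0.941 -4.02
v 1.01 -1.786 -3.351
v 1.708 -1.201 -4.225
v 1.159 -2.045 -3.556
v 1.956 -1.445 -4.33
v 1.406 -2.289 -3.66
v 2.264 -1.636 -4.318
v 1.714 -2.48 -3.648
v 2.586 -1.745 -4.191
v 2.036 -2.59 -3.522
v 2.873 -1.756 -3.969
v 2.323 -2.6 -3.3
v 3.081 -1.666 -3.686
v 2.531 -2.511 -3.016
v 3.178 -1.49 -3.384
v 2.629 -2.335 -2.714
v 3.15 -1.254 -3.109
v 2.601 -2.099 -2.44
v -1.155 -3.561 -2.035
v -0.716 -3.185 -2.31
v -0.425 -4.039 -1.525
v -0.857 -3.003 -1.938
v -1.137 -3.082 -1.611
v -1.426 -3.385 -1.482
v -1.587 -3.771 -1.612
v -1.547 -4.058 -1.94
v -1.323 -4.113 -2.312
v -1.02 -3.91 -2.554
v -0.781 -3.543 -2.554
v -2.367 2.768 2.018
v -1.874 2.084 1.912
v -2.38 1.468 3.536
v -2.873 2.152 3.642
v -1.641 2.331 2.078
v -2.146 1.715 3.703
v -1.551 2.665 2.232
v -2.057 2.048 3.857
v -1.623 3.019 2.344
v -2.129 2.402 3.969
v -1.843 3.323 2.391
v -2.349 2.707 4.016
v -2.166 3.518 2.365
v -2.672 2.901 3.989
v -2.529 3.564 2.269
v -3.035 2.947 3.894
v -2.86 3.452 2.124
v -3.366 2.836 3.748
v -3.094 3.205 1.957
v -3.599 2.589 3.582
v -3.183 2.872 1.803
v -3.689 2.255 3.428
v -3.111 2.518 1.691
v -3.617 1.901 3.316
v -2.891 2.213 1.644
v -3.397 1.597 3.269
v -2.568 2.019 1.671
v -3.074 1.402 3.295
v -2.205 1.973 1.766
v -2.711 1.356 3.391
f 1 12 6
f 1 6 2
f 1 2 8
f 1 8 11
f 1 11 12
f 2 6 10
f 6 12 5
f 12 11 3
f 11 8 7
f 8 2 9
f 4 10 5
f 4 5 3
f 4 3 7
f 4 7 9
f 4 9 10
f 5 10 6
f 3 5 12
f 7 3 11
f 9 7 8
f 10 9 2
f 14 16 13
f 17 14 13
f 13 16 15
f 15 17 13
f 14 20 16
f 18 14 17
f 18 20 14
f 16 20 15
f 19 17 15
f 15 20 19
f 19 18 17
f 20 18 19
f 22 21 25
f 22 25 23
f 23 25 26
f 23 26 24
f 25 21 27
f 25 27 26
f 26 27 28
f 26 28 24
f 27 21 29
f 27 29 28
f 28 29 30
f 28 30 24
f 29 21 31
f 29 31 30
f 30 31 32
f 30 32 24
f 31 21 33
f 31 33 32
f 32 33 34
f 32 34 24
f 33 21 35
f 33 35 34
f 34 35 36
f 34 36 24
f 35 21 37
f 35 37 36
f 36 37 38
f 36 38 24
f 37 21 39
f 37 39 38
f 38 39 40
f 38 40 24
f 39 21 41
f 39 41 40
f 40 41 42
f 40 42 24
f 41 21 43
f 41 43 42
f 42 43 44
f 42 44 24
f 43 21 45
f 43 45 44
f 44 45 46
f 44 46 24
f 45 21 47
f 45 47 46
f 46 47 48
f 46 48 24
f 47 21 49
f 47 49 48
f 48 49 50
f 48 50 24
f 49 21 51
f 49 51 50
f 50 51 52
f 50 52 24
f 51 21 53
f 51 53 52
f 52 53 54
f 52 54 24
f 53 21 22
f 53 22 54
f 54 22 23
f 54 23 24
f 56 55 58
f 56 58 57
f 58 55 59
f 58 59 57
f 59 55 60
f 59 60 57
f 60 55 61
f 60 61 57
f 61 55 62
f 61 62 57
f 62 55 63
f 62 63 57
f 63 55 64
f 63 64 57
f 64 55 65
f 64 65 57
f 65 55 56
f 65 56 57
f 67 66 70
f 67 70 68
f 68 70 71
f 68 71 69
f 70 66 72
f 70 72 71
f 71 72 73
f 71 73 69
f 72 66 74
f 72 74 73
f 73 74 75
f 73 75 69
f 74 66 76
f 74 76 75
f 75 76 77
f 75 77 69
f 76 66 78
f 76 78 77
f 77 78 79
f 77 79 69
f 78 66 80
f 78 80 79
f 79 80 81
f 79 81 69
f 80 66 82
f 80 82 81
f 81 82 83
f 81 83 69
f 82 66 84
f 82 84 83
f 83 84 85
f 83 85 69
f 84 66 86
f 84 86 85
f 85 86 87
f 85 87 69
f 86 66 88
f 86 88 87
f 87 88 89
f 87 89 69
f 88 66 90
f 88 90 89
f 89 90 91
f 89 91 69
f 90 66 92
f 90 92 91
f 91 92 93
f 91 93 69
f 92 66 94
f 92 94 93
f 93 94 95
f 93 95 69
f 94 66 67
f 94 67 95
f 95 67 68
f 95 68 69



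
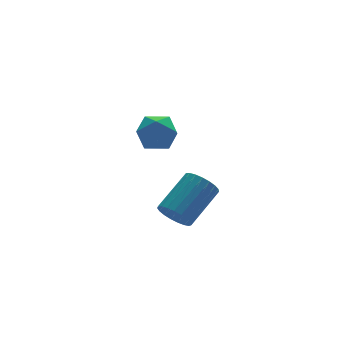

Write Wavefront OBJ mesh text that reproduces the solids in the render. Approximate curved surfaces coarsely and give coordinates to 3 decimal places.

v -1.029 3.117 2.585
v -0.247 2.683 2.597
v -1.433 2.357 1.423
v -0.651 1.923 1.435
v -1.252 1.78 2.081
v -1.003 2.25 2.799
v -0.677 2.79 1.221
v -0.428 3.26 1.939
v -0.03 2.481 1.754
v -0.386 1.857 2.286
v -1.294 3.183 1.734
v -1.65 2.559 2.266
v -0.131 2.536 -2.781
v 0.16 2.829 -3.418
v 1.681 3.498 -2.417
v 1.391 3.204 -1.779
v -0.016 3.068 -3.31
v 1.505 3.737 -2.309
v -0.212 3.215 -3.111
v 1.309 3.884 -2.11
v -0.394 3.245 -2.854
v 1.127 3.913 -1.853
v -0.53 3.152 -2.585
v 0.991 3.82 -1.583
v -0.598 2.952 -2.349
v 0.924 3.621 -1.348
v -0.584 2.681 -2.188
v 0.937 3.349 -1.187
v -0.492 2.384 -2.13
v 1.029 3.052 -1.128
v -0.338 2.114 -2.184
v 1.183 2.782 -1.183
v -0.148 1.916 -2.341
v 1.374 2.585 -1.34
v 0.045 1.826 -2.574
v 1.567 2.494 -1.573
v 0.208 1.858 -2.843
v 1.729 2.527 -1.842
v 0.312 2.008 -3.101
v 1.834 2.676 -2.1
v 0.34 2.249 -3.304
v 1.861 2.917 -2.303
v 0.286 2.539 -3.416
v 1.807 3.208 -2.415
f 1 12 6
f 1 6 2
f 1 2 8
f 1 8 11
f 1 11 12
f 2 6 10
f 6 12 5
f 12 11 3
f 11 8 7
f 8 2 9
f 4 10 5
f 4 5 3
f 4 3 7
f 4 7 9
f 4 9 10
f 5 10 6
f 3 5 12
f 7 3 11
f 9 7 8
f 10 9 2
f 14 13 17
f 14 17 15
f 15 17 18
f 15 18 16
f 17 13 19
f 17 19 18
f 18 19 20
f 18 20 16
f 19 13 21
f 19 21 20
f 20 21 22
f 20 22 16
f 21 13 23
f 21 23 22
f 22 23 24
f 22 24 16
f 23 13 25
f 23 25 24
f 24 25 26
f 24 26 16
f 25 13 27
f 25 27 26
f 26 27 28
f 26 28 16
f 27 13 29
f 27 29 28
f 28 29 30
f 28 30 16
f 29 13 31
f 29 31 30
f 30 31 32
f 30 32 16
f 31 13 33
f 31 33 32
f 32 33 34
f 32 34 16
f 33 13 35
f 33 35 34
f 34 35 36
f 34 36 16
f 35 13 37
f 35 37 36
f 36 37 38
f 36 38 16
f 37 13 39
f 37 39 38
f 38 39 40
f 38 40 16
f 39 13 41
f 39 41 40
f 40 41 42
f 40 42 16
f 41 13 43
f 41 43 42
f 42 43 44
f 42 44 16
f 43 13 14
f 43 14 44
f 44 14 15
f 44 15 16

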